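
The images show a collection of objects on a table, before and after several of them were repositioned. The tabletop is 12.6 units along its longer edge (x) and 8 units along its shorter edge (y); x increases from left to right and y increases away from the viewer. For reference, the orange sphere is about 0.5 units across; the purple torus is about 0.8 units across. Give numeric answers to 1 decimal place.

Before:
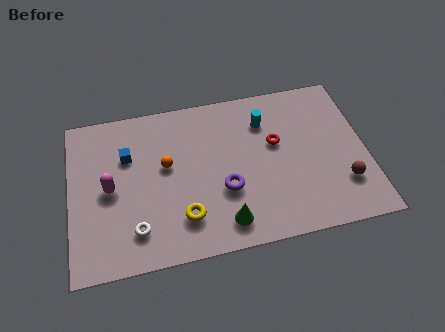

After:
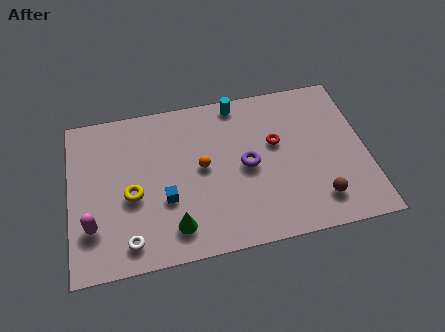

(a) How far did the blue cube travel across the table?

2.9

From (2.5, 5.4) to (4.0, 2.9), the blue cube covered √(1.5² + 2.5²) ≈ 2.9 units.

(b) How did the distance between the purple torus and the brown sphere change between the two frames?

-1.3

They were about 5.0 units apart before and 3.7 after — 1.3 units closer together.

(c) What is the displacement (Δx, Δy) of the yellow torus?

(-2.1, 1.5)

The yellow torus was at about (4.7, 1.9) and moved to about (2.6, 3.4).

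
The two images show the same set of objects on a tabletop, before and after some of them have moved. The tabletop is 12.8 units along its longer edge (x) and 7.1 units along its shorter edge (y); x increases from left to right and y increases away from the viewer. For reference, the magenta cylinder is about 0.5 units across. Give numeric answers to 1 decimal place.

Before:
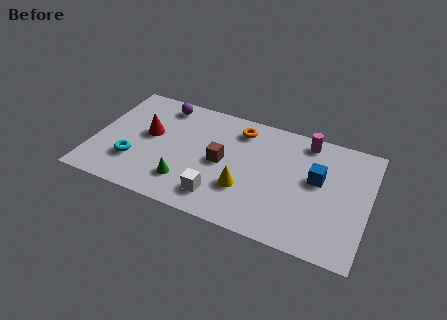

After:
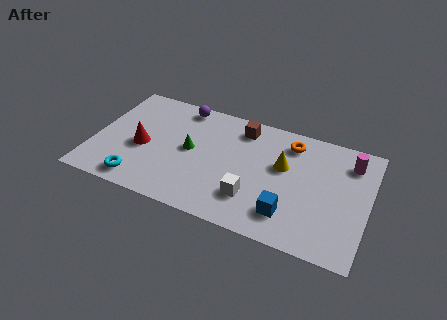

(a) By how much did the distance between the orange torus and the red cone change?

+2.7

The distance was about 4.5 in the first image and 7.2 in the second, so they moved 2.7 units further apart.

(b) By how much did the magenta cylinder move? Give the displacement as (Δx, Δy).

(2.1, -0.6)

The magenta cylinder started near (9.7, 6.2) and ended near (11.8, 5.6).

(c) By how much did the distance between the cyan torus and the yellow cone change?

+2.0

They were about 5.2 units apart before and 7.2 after — 2.0 units further apart.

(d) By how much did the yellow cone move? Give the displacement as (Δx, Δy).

(1.6, 2.0)

From the two frames, the yellow cone sits at roughly (7.2, 2.3) before and (8.8, 4.3) after.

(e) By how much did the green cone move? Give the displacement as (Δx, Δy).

(0.0, 2.0)

The green cone started near (4.5, 1.7) and ended near (4.5, 3.7).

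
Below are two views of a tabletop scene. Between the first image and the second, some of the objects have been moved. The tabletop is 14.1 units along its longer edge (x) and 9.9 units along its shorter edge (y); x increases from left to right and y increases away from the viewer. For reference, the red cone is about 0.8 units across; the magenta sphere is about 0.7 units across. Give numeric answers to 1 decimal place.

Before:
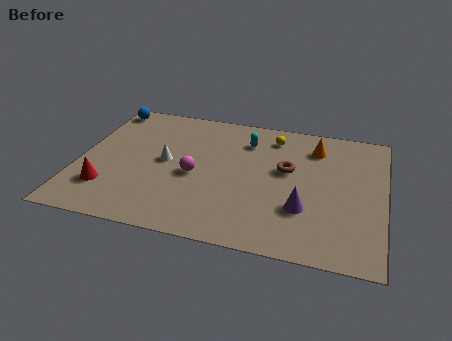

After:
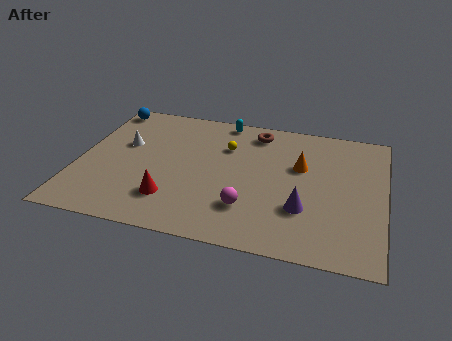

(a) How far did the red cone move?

3.0

From (1.5, 2.5) to (4.5, 2.4), the red cone covered √(3.0² + 0.1²) ≈ 3.0 units.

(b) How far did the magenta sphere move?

3.2

The magenta sphere was near (5.4, 4.4) before and (8.0, 2.6) after, so it travelled √(2.6² + 1.8²) ≈ 3.2 units.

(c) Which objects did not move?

the purple cone and the blue sphere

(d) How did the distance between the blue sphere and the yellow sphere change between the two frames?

-1.8

They were about 8.0 units apart before and 6.2 after — 1.8 units closer together.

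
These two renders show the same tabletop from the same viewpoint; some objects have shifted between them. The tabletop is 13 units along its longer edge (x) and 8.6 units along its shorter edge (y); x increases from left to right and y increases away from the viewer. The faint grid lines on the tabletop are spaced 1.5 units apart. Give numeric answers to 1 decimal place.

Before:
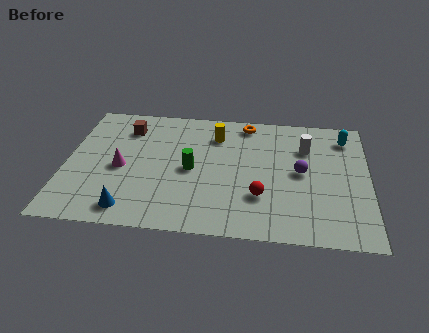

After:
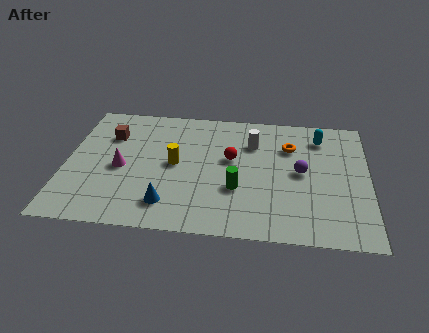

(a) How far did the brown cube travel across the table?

0.9

From (2.5, 6.7) to (1.8, 6.1), the brown cube covered √(0.7² + 0.6²) ≈ 0.9 units.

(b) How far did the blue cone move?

1.7

The blue cone was near (2.9, 1.2) before and (4.5, 1.7) after, so it travelled √(1.6² + 0.5²) ≈ 1.7 units.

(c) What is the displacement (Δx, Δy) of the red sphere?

(-1.3, 2.4)

From the two frames, the red sphere sits at roughly (8.4, 2.6) before and (7.1, 5.0) after.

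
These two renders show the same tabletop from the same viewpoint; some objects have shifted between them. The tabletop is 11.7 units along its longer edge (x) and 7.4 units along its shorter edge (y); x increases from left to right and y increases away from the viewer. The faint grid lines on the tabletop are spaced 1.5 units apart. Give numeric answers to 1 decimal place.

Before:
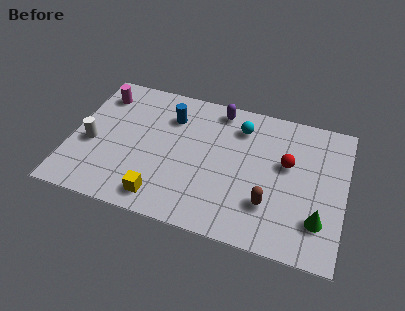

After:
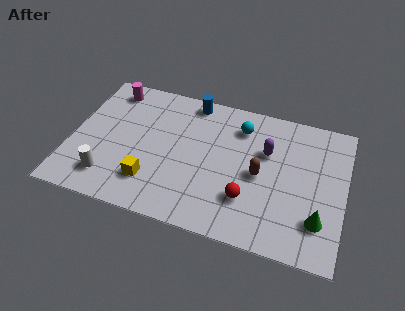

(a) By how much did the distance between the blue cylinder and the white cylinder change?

+2.0

They were about 4.0 units apart before and 6.0 after — 2.0 units further apart.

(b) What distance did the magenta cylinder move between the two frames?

0.6

The magenta cylinder moved from about (1.0, 5.9) to (1.4, 6.3), a distance of √(0.4² + 0.4²) ≈ 0.6.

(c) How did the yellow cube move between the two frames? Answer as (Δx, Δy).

(-0.5, 0.7)

From the two frames, the yellow cube sits at roughly (4.1, 1.1) before and (3.6, 1.8) after.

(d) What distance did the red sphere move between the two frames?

2.7

The red sphere was near (9.2, 4.4) before and (7.7, 2.1) after, so it travelled √(1.5² + 2.3²) ≈ 2.7 units.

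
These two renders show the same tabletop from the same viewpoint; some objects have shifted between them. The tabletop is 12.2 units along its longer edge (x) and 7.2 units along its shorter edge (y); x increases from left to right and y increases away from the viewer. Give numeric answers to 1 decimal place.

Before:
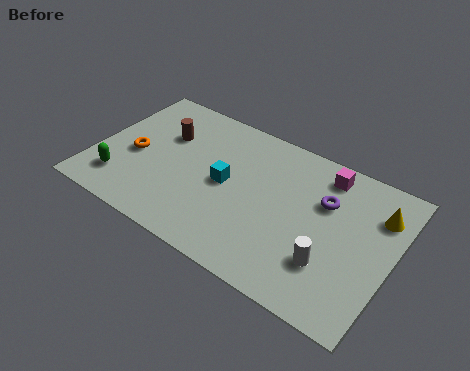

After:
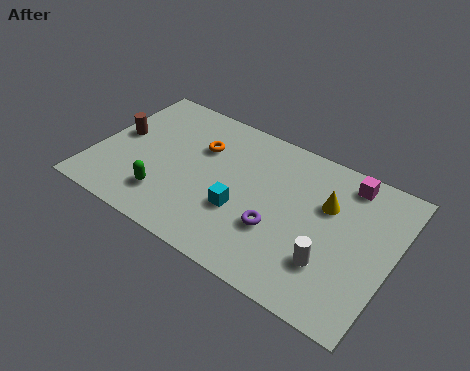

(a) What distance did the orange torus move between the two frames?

3.0

The orange torus moved from about (1.6, 3.2) to (4.1, 4.9), a distance of √(2.5² + 1.7²) ≈ 3.0.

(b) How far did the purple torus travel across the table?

2.8

The purple torus was near (9.3, 4.8) before and (7.7, 2.5) after, so it travelled √(1.6² + 2.3²) ≈ 2.8 units.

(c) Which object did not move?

the white cylinder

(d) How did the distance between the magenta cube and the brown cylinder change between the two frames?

+2.9

Before: roughly 6.6 units apart; after: 9.5. That's 2.9 units further apart.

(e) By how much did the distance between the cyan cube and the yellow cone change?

-2.4

The distance was about 6.2 in the first image and 3.8 in the second, so they moved 2.4 units closer together.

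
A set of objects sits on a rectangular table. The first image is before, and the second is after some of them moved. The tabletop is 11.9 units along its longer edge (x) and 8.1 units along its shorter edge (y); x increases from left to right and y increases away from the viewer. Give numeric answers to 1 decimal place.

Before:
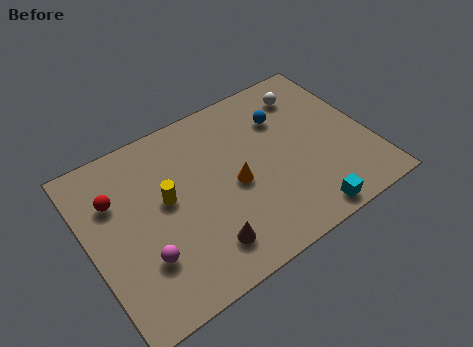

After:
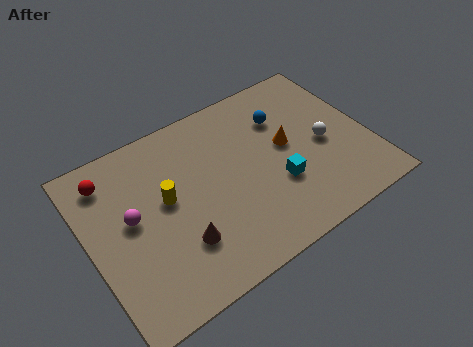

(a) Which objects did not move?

the blue sphere and the yellow cylinder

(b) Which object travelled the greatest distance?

the white sphere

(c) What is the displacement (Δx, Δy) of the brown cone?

(-0.9, 0.7)

From the two frames, the brown cone sits at roughly (4.4, 1.6) before and (3.5, 2.3) after.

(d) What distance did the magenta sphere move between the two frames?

2.0

The magenta sphere was near (2.0, 2.4) before and (1.8, 4.4) after, so it travelled √(0.2² + 2.0²) ≈ 2.0 units.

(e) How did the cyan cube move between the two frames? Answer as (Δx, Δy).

(-0.8, 2.0)

The cyan cube started near (8.6, 0.8) and ended near (7.8, 2.8).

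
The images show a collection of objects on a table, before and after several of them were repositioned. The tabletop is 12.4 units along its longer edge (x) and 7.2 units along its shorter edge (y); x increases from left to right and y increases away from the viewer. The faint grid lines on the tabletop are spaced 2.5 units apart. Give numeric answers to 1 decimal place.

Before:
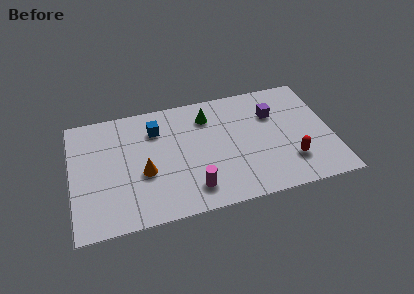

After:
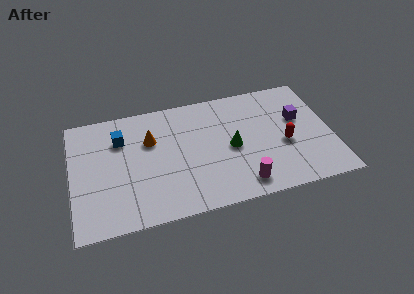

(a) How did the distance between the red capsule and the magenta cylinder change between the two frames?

-1.8

The distance was about 4.7 in the first image and 2.9 in the second, so they moved 1.8 units closer together.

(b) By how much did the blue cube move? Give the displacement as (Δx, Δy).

(-1.7, -0.2)

From the two frames, the blue cube sits at roughly (4.1, 5.4) before and (2.4, 5.2) after.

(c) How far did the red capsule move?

1.1

The red capsule was near (10.3, 1.9) before and (10.1, 3.0) after, so it travelled √(0.2² + 1.1²) ≈ 1.1 units.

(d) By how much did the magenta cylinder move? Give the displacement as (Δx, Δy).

(2.3, -0.3)

From the two frames, the magenta cylinder sits at roughly (5.6, 1.4) before and (7.9, 1.1) after.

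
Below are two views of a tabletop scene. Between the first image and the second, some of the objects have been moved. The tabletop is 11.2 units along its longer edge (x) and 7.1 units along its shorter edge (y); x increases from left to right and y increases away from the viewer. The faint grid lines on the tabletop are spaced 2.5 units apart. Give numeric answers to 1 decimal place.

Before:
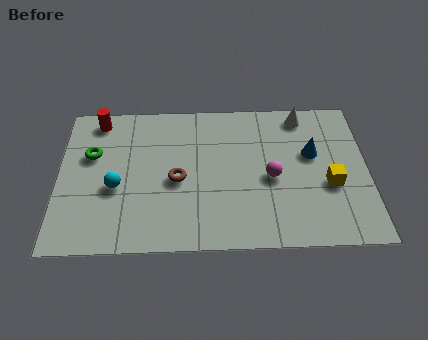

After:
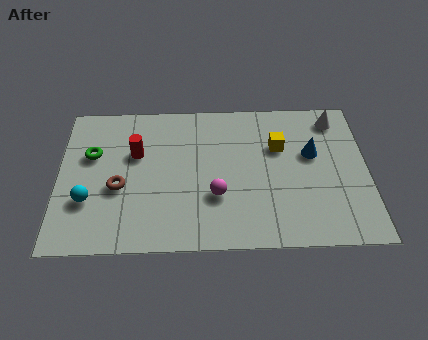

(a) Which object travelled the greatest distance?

the yellow cube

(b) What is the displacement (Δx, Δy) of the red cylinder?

(1.4, -1.7)

The red cylinder started near (1.4, 6.2) and ended near (2.8, 4.5).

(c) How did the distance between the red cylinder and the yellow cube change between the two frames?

-3.9

They were about 9.1 units apart before and 5.2 after — 3.9 units closer together.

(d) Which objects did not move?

the blue cone and the green torus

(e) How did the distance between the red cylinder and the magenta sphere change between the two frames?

-3.4

Before: roughly 7.0 units apart; after: 3.6. That's 3.4 units closer together.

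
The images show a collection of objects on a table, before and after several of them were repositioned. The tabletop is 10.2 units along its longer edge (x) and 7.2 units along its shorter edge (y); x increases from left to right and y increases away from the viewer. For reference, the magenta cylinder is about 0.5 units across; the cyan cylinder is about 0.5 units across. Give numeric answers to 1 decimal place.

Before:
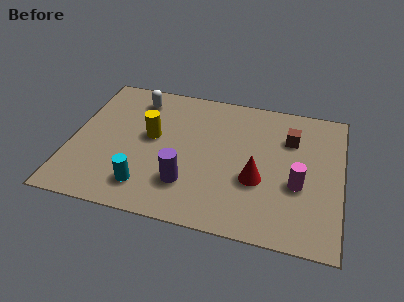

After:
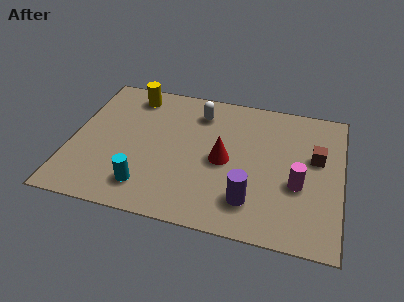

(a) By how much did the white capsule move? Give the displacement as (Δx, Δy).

(2.4, -0.2)

From the two frames, the white capsule sits at roughly (2.3, 5.9) before and (4.7, 5.7) after.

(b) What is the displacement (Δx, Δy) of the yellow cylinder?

(-0.9, 2.1)

The yellow cylinder was at about (3.0, 4.0) and moved to about (2.1, 6.1).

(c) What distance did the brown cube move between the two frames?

1.3

The brown cube was near (8.2, 5.1) before and (9.2, 4.3) after, so it travelled √(1.0² + 0.8²) ≈ 1.3 units.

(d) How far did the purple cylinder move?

2.4

The purple cylinder was near (4.5, 1.9) before and (6.9, 1.6) after, so it travelled √(2.4² + 0.3²) ≈ 2.4 units.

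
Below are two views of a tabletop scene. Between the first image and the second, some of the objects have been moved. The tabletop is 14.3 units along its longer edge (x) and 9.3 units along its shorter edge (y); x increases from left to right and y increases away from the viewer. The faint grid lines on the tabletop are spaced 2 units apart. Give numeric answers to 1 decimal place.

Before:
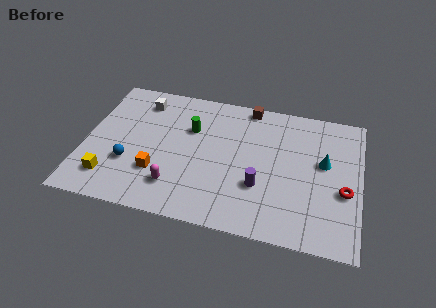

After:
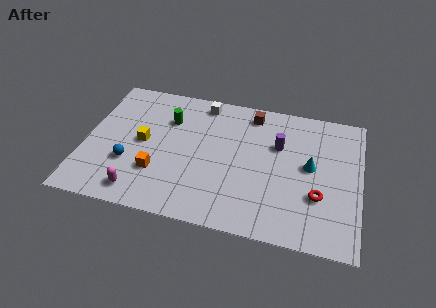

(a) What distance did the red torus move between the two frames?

1.4

The red torus moved from about (13.5, 3.7) to (12.2, 3.1), a distance of √(1.3² + 0.6²) ≈ 1.4.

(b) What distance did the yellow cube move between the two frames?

3.2

The yellow cube moved from about (1.5, 1.9) to (3.0, 4.7), a distance of √(1.5² + 2.8²) ≈ 3.2.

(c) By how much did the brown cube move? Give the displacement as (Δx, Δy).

(0.2, -0.5)

The brown cube started near (8.3, 8.5) and ended near (8.5, 8.0).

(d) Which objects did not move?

the blue sphere and the orange cube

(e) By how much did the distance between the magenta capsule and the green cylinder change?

+1.3

The distance was about 4.1 in the first image and 5.4 in the second, so they moved 1.3 units further apart.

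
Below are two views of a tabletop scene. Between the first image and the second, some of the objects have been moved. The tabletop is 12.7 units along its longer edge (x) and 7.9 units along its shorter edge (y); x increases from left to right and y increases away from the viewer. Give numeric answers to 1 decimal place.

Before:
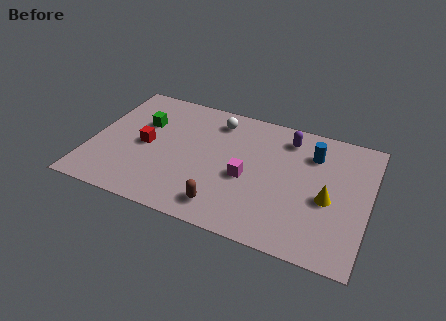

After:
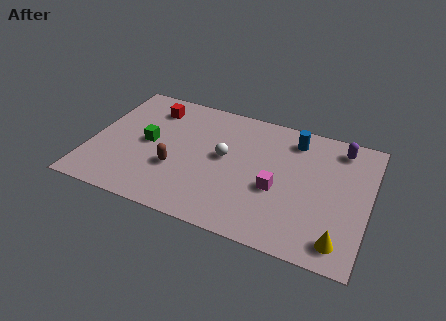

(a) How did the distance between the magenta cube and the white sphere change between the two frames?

-0.8

Before: roughly 3.5 units apart; after: 2.7. That's 0.8 units closer together.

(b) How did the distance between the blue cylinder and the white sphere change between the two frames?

-0.8

Before: roughly 4.5 units apart; after: 3.7. That's 0.8 units closer together.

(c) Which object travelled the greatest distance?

the brown capsule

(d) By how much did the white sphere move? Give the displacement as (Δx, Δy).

(0.6, -2.2)

The white sphere was at about (5.5, 6.5) and moved to about (6.1, 4.3).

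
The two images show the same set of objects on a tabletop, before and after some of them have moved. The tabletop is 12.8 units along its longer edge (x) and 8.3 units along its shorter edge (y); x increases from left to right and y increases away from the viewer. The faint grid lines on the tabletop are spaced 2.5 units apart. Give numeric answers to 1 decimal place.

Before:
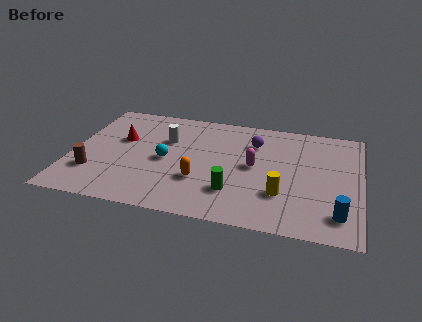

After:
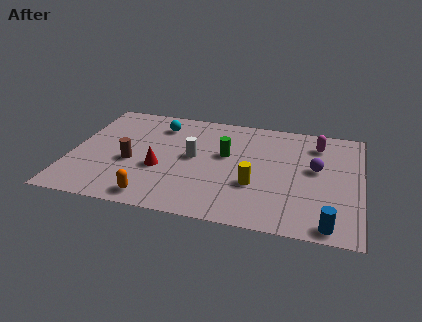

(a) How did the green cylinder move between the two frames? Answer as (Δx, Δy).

(-0.5, 2.7)

From the two frames, the green cylinder sits at roughly (7.3, 2.2) before and (6.8, 4.9) after.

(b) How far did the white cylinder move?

1.7

From (4.1, 5.5) to (5.4, 4.4), the white cylinder covered √(1.3² + 1.1²) ≈ 1.7 units.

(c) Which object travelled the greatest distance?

the magenta capsule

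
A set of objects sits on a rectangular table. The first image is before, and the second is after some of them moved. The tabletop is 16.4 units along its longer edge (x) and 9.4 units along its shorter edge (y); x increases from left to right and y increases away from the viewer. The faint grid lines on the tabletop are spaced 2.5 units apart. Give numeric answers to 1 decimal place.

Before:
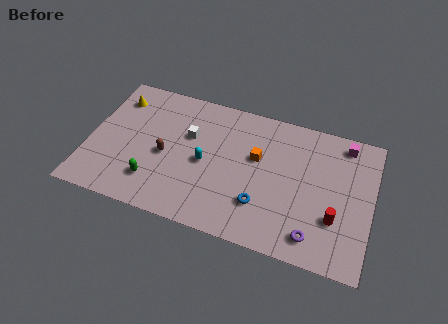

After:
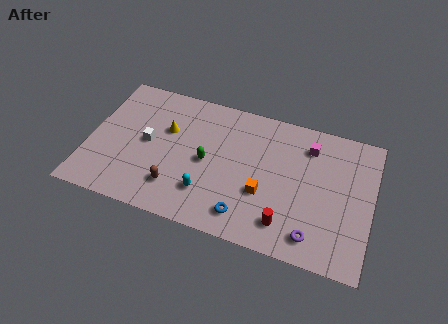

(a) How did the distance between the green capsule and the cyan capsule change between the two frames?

-1.5

Before: roughly 3.6 units apart; after: 2.1. That's 1.5 units closer together.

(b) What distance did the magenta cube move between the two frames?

2.2

The magenta cube moved from about (14.6, 8.2) to (12.6, 7.4), a distance of √(2.0² + 0.8²) ≈ 2.2.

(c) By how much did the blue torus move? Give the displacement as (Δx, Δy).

(-0.8, -1.0)

The blue torus started near (10.2, 2.6) and ended near (9.4, 1.6).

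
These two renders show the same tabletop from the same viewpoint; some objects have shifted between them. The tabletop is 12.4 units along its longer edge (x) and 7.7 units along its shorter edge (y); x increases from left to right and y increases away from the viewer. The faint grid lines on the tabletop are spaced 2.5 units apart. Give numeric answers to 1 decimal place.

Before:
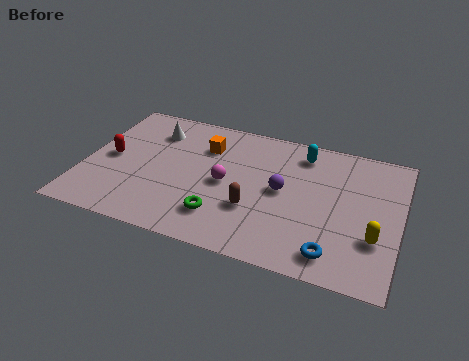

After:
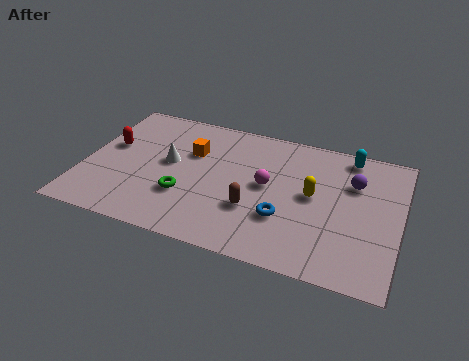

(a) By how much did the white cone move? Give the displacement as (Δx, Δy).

(0.8, -1.7)

The white cone started near (2.5, 5.9) and ended near (3.3, 4.2).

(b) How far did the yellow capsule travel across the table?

3.0

The yellow capsule moved from about (11.5, 2.5) to (9.0, 4.1), a distance of √(2.5² + 1.6²) ≈ 3.0.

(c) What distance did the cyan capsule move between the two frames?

1.8

The cyan capsule was near (8.4, 6.4) before and (10.2, 6.8) after, so it travelled √(1.8² + 0.4²) ≈ 1.8 units.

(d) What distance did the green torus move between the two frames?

1.7

The green torus was near (5.6, 1.8) before and (4.1, 2.5) after, so it travelled √(1.5² + 0.7²) ≈ 1.7 units.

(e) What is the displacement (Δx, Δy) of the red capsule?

(-0.1, 0.7)

The red capsule started near (1.0, 3.8) and ended near (0.9, 4.5).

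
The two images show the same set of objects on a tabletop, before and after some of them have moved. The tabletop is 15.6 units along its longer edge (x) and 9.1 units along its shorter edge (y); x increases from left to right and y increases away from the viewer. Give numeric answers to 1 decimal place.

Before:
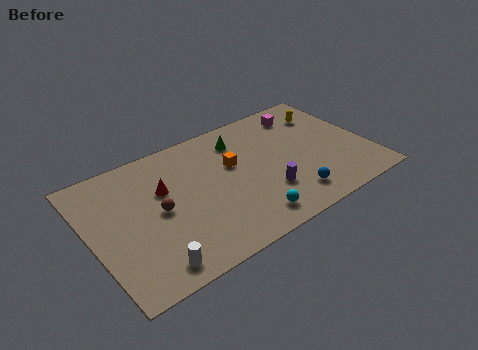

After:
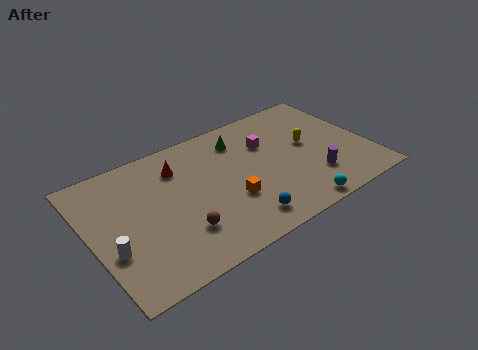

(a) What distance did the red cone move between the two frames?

1.5

The red cone moved from about (4.2, 5.8) to (5.2, 6.9), a distance of √(1.0² + 1.1²) ≈ 1.5.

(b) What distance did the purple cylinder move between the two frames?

2.7

The purple cylinder moved from about (9.5, 2.7) to (12.2, 2.4), a distance of √(2.7² + 0.3²) ≈ 2.7.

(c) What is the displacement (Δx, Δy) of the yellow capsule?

(-1.4, -1.9)

The yellow capsule was at about (13.8, 6.9) and moved to about (12.4, 5.0).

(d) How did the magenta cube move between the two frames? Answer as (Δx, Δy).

(-2.4, -1.3)

From the two frames, the magenta cube sits at roughly (12.6, 7.5) before and (10.2, 6.2) after.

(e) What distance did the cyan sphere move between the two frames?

2.7

From (8.2, 1.4) to (10.8, 0.8), the cyan sphere covered √(2.6² + 0.6²) ≈ 2.7 units.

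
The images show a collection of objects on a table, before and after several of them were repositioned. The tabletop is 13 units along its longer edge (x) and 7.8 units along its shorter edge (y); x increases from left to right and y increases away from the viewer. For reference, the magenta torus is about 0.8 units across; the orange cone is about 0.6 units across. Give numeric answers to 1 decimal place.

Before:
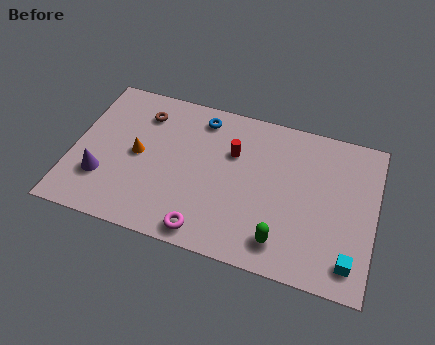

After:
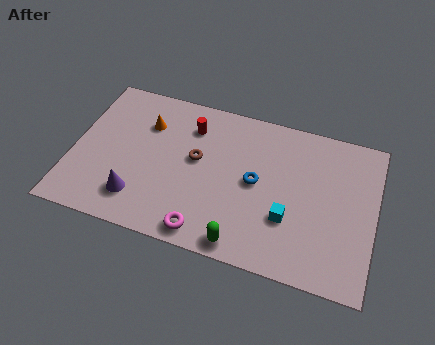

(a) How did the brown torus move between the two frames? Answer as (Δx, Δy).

(2.5, -1.7)

The brown torus started near (2.8, 6.1) and ended near (5.3, 4.4).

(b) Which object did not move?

the magenta torus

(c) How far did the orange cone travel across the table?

1.7

The orange cone moved from about (2.8, 3.9) to (3.0, 5.6), a distance of √(0.2² + 1.7²) ≈ 1.7.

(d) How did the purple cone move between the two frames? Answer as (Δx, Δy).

(1.6, -0.6)

The purple cone was at about (1.4, 2.3) and moved to about (3.0, 1.7).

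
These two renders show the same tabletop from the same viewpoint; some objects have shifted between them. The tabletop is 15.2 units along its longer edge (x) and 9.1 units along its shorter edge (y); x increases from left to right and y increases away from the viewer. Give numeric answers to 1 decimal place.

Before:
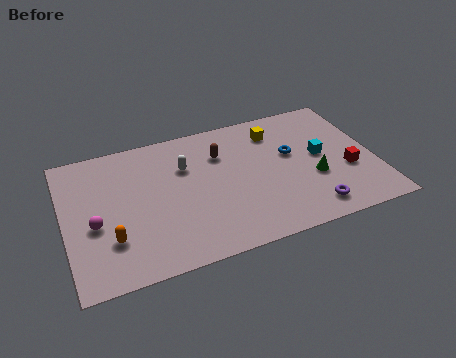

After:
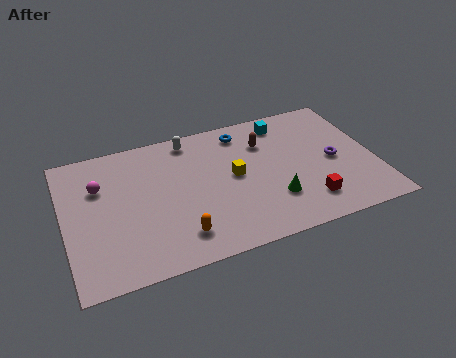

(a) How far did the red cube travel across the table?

2.7

From (13.8, 3.4) to (11.6, 1.9), the red cube covered √(2.2² + 1.5²) ≈ 2.7 units.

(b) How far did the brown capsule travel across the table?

2.2

The brown capsule was near (7.8, 6.5) before and (10.0, 6.6) after, so it travelled √(2.2² + 0.1²) ≈ 2.2 units.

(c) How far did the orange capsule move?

3.3

The orange capsule was near (2.1, 2.6) before and (5.3, 1.8) after, so it travelled √(3.2² + 0.8²) ≈ 3.3 units.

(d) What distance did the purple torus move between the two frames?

3.3

The purple torus moved from about (11.7, 1.4) to (13.2, 4.3), a distance of √(1.5² + 2.9²) ≈ 3.3.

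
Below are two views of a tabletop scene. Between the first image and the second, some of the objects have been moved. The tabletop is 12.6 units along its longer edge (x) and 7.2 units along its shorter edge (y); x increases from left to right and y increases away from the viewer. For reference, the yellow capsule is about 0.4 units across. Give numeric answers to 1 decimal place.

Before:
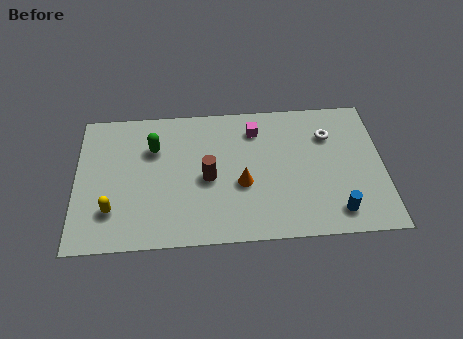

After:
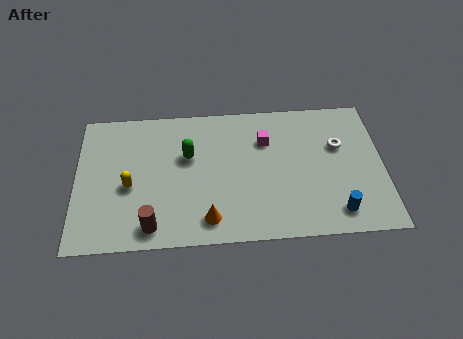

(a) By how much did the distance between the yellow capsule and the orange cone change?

-1.7

The distance was about 5.4 in the first image and 3.7 in the second, so they moved 1.7 units closer together.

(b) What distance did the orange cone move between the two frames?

2.2

From (6.8, 2.9) to (5.4, 1.2), the orange cone covered √(1.4² + 1.7²) ≈ 2.2 units.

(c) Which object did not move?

the blue cylinder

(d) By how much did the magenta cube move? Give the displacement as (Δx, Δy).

(0.4, -0.6)

From the two frames, the magenta cube sits at roughly (7.4, 5.7) before and (7.8, 5.1) after.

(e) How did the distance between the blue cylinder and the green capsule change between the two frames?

-1.5

Before: roughly 8.3 units apart; after: 6.8. That's 1.5 units closer together.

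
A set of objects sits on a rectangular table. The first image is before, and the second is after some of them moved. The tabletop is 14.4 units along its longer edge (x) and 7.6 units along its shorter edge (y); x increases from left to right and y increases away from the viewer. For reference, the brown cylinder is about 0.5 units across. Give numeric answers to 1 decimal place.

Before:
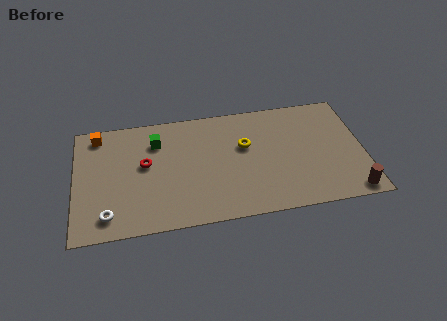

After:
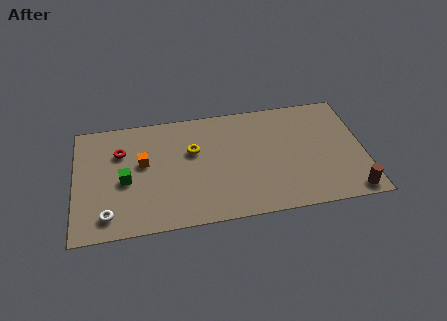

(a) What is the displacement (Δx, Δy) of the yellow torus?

(-2.6, 0.1)

The yellow torus was at about (8.5, 4.7) and moved to about (5.9, 4.8).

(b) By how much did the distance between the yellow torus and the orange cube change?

-5.0

They were about 7.5 units apart before and 2.5 after — 5.0 units closer together.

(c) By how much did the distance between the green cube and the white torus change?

-2.8

The distance was about 5.1 in the first image and 2.3 in the second, so they moved 2.8 units closer together.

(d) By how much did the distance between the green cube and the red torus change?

+0.4

The distance was about 1.5 in the first image and 1.9 in the second, so they moved 0.4 units further apart.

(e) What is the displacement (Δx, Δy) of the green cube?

(-1.6, -2.3)

The green cube was at about (4.1, 5.7) and moved to about (2.5, 3.4).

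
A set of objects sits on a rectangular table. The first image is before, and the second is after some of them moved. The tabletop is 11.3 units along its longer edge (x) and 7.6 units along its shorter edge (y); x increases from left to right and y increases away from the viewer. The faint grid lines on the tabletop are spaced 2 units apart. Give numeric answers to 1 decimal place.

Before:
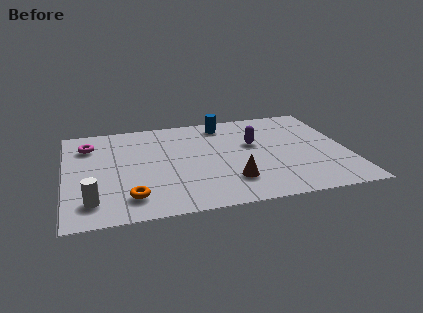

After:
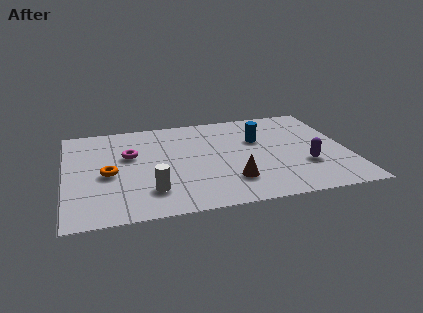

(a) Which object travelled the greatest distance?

the purple capsule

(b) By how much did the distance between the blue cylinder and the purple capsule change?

+0.7

The distance was about 2.2 in the first image and 2.9 in the second, so they moved 0.7 units further apart.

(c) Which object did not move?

the brown cone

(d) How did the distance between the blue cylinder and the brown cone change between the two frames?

-1.3

They were about 4.6 units apart before and 3.3 after — 1.3 units closer together.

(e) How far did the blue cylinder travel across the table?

2.1

The blue cylinder moved from about (6.5, 6.5) to (7.8, 4.9), a distance of √(1.3² + 1.6²) ≈ 2.1.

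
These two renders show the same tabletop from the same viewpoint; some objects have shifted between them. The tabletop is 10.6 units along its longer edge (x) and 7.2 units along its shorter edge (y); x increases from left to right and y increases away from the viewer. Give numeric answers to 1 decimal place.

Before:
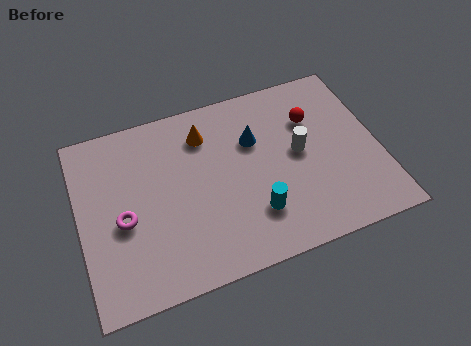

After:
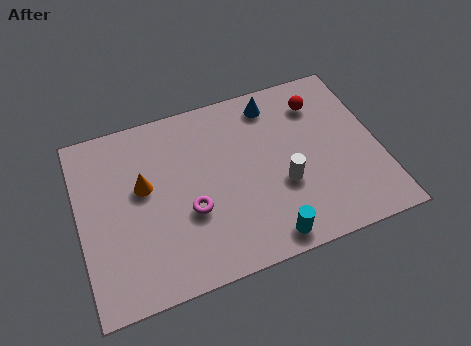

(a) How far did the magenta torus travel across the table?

2.3

The magenta torus was near (1.5, 3.1) before and (3.8, 2.7) after, so it travelled √(2.3² + 0.4²) ≈ 2.3 units.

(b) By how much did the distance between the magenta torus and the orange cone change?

-1.9

The distance was about 4.0 in the first image and 2.1 in the second, so they moved 1.9 units closer together.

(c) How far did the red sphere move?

0.7

The red sphere moved from about (8.4, 5.0) to (8.7, 5.6), a distance of √(0.3² + 0.6²) ≈ 0.7.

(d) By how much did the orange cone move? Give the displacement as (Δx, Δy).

(-2.3, -1.4)

The orange cone started near (4.6, 5.6) and ended near (2.3, 4.2).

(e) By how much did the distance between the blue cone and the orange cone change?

+3.3

The distance was about 1.9 in the first image and 5.2 in the second, so they moved 3.3 units further apart.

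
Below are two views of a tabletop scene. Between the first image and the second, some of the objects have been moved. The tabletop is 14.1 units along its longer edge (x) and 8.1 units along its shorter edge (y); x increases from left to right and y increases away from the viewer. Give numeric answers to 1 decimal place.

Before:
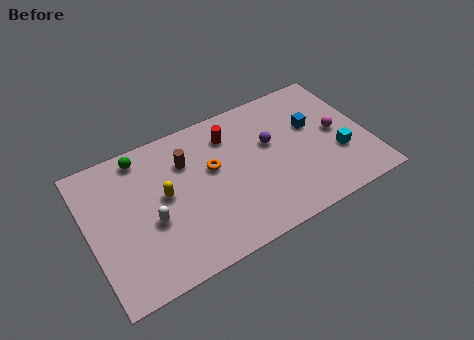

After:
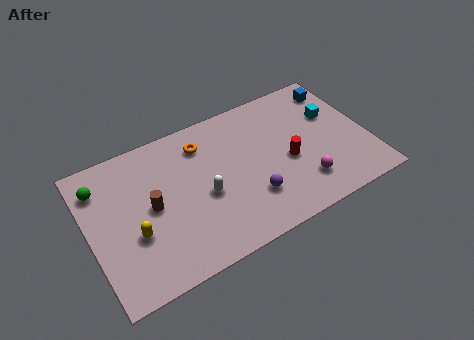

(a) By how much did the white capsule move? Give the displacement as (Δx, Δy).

(2.7, 0.2)

The white capsule started near (3.0, 3.3) and ended near (5.7, 3.5).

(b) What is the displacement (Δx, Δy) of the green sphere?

(-2.2, -0.8)

The green sphere started near (3.0, 7.1) and ended near (0.8, 6.3).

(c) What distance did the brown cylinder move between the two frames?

2.6

The brown cylinder was near (5.1, 5.8) before and (3.1, 4.1) after, so it travelled √(2.0² + 1.7²) ≈ 2.6 units.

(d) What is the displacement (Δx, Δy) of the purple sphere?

(-1.4, -2.6)

From the two frames, the purple sphere sits at roughly (9.3, 4.9) before and (7.9, 2.3) after.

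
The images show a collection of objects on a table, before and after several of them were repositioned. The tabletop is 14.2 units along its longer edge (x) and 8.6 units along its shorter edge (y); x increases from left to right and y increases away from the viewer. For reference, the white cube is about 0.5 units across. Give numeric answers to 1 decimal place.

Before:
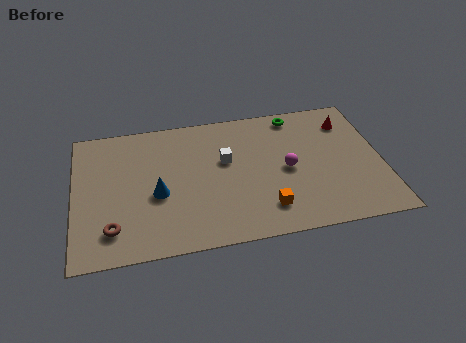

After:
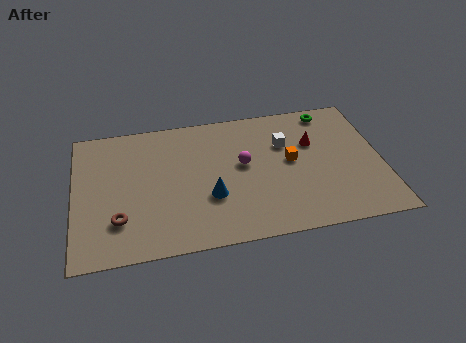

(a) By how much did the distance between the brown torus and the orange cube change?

+1.3

They were about 7.0 units apart before and 8.3 after — 1.3 units further apart.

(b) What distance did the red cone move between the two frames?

2.0

The red cone moved from about (12.8, 6.7) to (11.1, 5.6), a distance of √(1.7² + 1.1²) ≈ 2.0.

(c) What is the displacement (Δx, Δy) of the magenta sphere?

(-2.0, 0.7)

The magenta sphere was at about (9.8, 4.1) and moved to about (7.8, 4.8).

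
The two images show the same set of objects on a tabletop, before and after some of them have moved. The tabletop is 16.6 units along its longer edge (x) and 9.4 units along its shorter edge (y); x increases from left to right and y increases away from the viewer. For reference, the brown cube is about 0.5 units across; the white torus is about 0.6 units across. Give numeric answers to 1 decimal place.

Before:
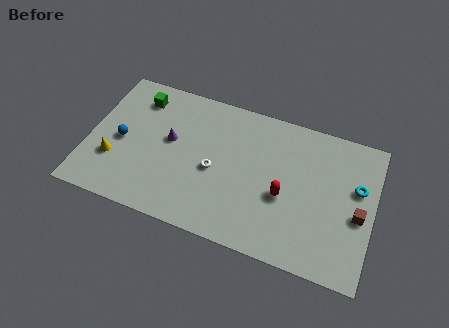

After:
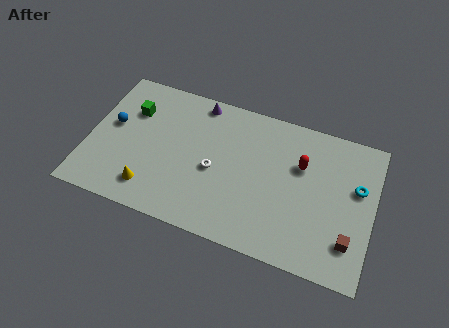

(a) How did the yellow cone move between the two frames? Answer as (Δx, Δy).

(2.3, -1.2)

From the two frames, the yellow cone sits at roughly (1.6, 3.0) before and (3.9, 1.8) after.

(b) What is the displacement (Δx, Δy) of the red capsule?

(0.8, 2.3)

The red capsule started near (11.5, 3.9) and ended near (12.3, 6.2).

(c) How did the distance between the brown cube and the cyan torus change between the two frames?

+1.8

Before: roughly 1.7 units apart; after: 3.5. That's 1.8 units further apart.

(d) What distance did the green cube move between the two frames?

1.0

The green cube moved from about (2.6, 7.6) to (2.3, 6.6), a distance of √(0.3² + 1.0²) ≈ 1.0.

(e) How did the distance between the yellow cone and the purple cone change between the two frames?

+3.1

The distance was about 3.9 in the first image and 7.0 in the second, so they moved 3.1 units further apart.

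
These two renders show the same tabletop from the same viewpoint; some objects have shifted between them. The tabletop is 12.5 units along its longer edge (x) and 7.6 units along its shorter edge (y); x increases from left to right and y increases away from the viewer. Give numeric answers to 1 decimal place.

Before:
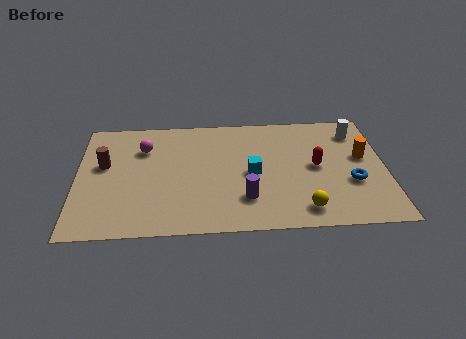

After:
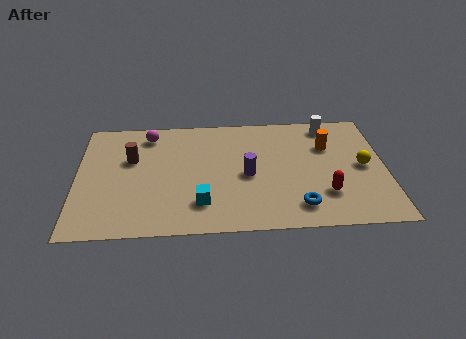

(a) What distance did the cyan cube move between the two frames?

2.8

From (7.1, 3.6) to (5.0, 1.8), the cyan cube covered √(2.1² + 1.8²) ≈ 2.8 units.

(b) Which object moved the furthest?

the yellow sphere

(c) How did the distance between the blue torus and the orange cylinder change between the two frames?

+2.3

They were about 1.7 units apart before and 4.0 after — 2.3 units further apart.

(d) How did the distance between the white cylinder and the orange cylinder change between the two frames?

-0.3

The distance was about 1.7 in the first image and 1.4 in the second, so they moved 0.3 units closer together.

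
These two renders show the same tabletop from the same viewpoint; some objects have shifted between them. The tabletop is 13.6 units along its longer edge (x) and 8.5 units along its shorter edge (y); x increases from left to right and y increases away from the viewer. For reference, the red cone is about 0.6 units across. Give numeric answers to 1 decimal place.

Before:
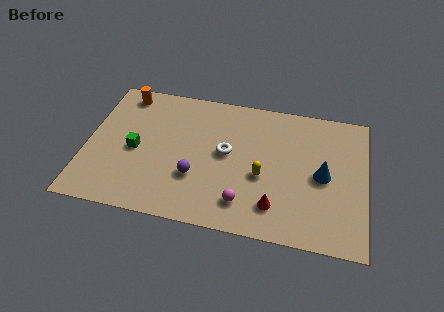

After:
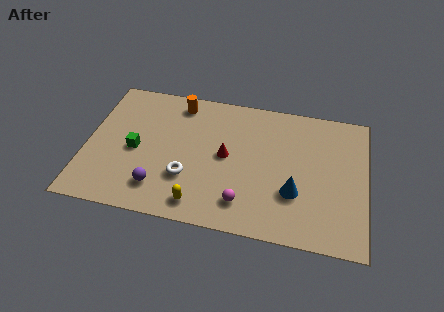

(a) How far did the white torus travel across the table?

2.6

From (6.8, 4.6) to (5.0, 2.7), the white torus covered √(1.8² + 1.9²) ≈ 2.6 units.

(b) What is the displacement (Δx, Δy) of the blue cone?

(-1.3, -1.3)

The blue cone started near (11.5, 4.1) and ended near (10.2, 2.8).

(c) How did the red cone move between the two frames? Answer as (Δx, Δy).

(-2.5, 2.6)

From the two frames, the red cone sits at roughly (9.3, 1.8) before and (6.8, 4.4) after.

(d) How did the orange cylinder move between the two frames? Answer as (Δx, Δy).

(2.7, -0.1)

The orange cylinder started near (1.6, 7.4) and ended near (4.3, 7.3).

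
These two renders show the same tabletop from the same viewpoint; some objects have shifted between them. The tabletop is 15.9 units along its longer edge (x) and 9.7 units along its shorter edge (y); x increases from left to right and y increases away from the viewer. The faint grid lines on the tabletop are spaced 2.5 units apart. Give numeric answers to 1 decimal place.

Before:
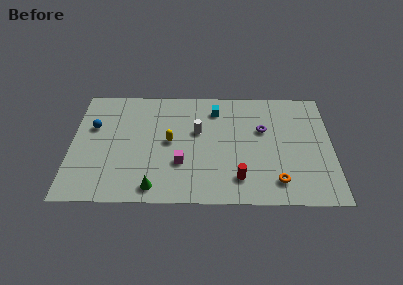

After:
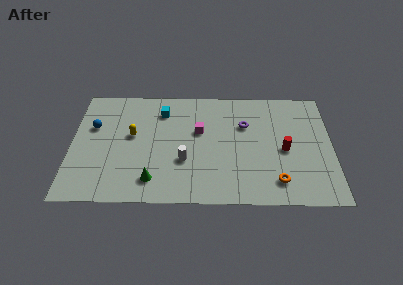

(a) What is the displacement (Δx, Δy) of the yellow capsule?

(-2.3, 0.5)

From the two frames, the yellow capsule sits at roughly (6.0, 5.0) before and (3.7, 5.5) after.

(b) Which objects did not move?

the orange torus and the blue sphere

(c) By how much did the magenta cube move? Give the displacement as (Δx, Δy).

(1.1, 2.7)

The magenta cube started near (6.7, 3.2) and ended near (7.8, 5.9).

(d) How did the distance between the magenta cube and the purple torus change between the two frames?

-2.9

The distance was about 5.8 in the first image and 2.9 in the second, so they moved 2.9 units closer together.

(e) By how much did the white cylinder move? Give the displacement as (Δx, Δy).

(-0.8, -2.5)

The white cylinder was at about (7.7, 5.9) and moved to about (6.9, 3.4).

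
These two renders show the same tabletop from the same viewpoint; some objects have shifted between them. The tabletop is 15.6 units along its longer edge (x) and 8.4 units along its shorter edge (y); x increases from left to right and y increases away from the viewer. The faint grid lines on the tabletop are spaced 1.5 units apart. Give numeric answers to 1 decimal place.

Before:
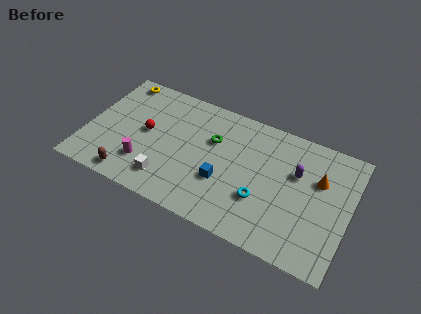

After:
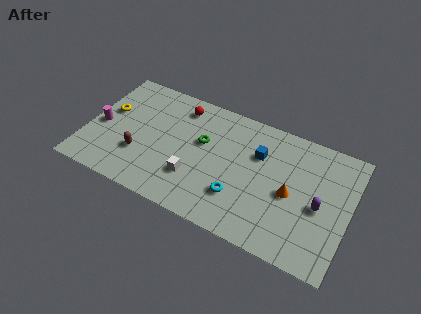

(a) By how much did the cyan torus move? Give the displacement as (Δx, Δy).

(-1.3, -0.4)

The cyan torus was at about (10.6, 2.8) and moved to about (9.3, 2.4).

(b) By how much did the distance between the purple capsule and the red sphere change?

+0.3

Before: roughly 9.0 units apart; after: 9.3. That's 0.3 units further apart.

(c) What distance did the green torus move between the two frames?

0.7

The green torus was near (7.4, 5.5) before and (6.8, 5.1) after, so it travelled √(0.6² + 0.4²) ≈ 0.7 units.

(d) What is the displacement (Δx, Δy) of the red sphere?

(1.7, 2.6)

From the two frames, the red sphere sits at roughly (3.5, 4.4) before and (5.2, 7.0) after.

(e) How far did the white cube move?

1.7

The white cube moved from about (5.1, 1.7) to (6.6, 2.5), a distance of √(1.5² + 0.8²) ≈ 1.7.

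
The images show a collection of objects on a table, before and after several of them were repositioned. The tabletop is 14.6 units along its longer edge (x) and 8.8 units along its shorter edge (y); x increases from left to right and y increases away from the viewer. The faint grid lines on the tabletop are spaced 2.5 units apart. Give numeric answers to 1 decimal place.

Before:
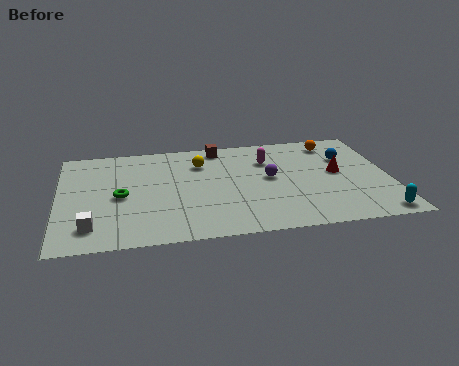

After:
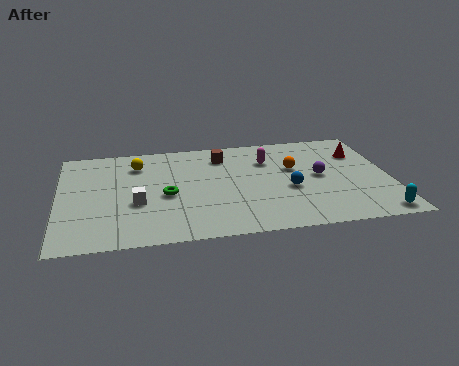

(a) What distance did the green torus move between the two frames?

2.0

The green torus moved from about (2.7, 4.1) to (4.7, 3.9), a distance of √(2.0² + 0.2²) ≈ 2.0.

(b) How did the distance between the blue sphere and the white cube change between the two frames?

-5.5

They were about 12.2 units apart before and 6.7 after — 5.5 units closer together.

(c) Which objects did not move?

the magenta capsule and the cyan capsule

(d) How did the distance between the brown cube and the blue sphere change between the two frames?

-1.5

They were about 5.9 units apart before and 4.4 after — 1.5 units closer together.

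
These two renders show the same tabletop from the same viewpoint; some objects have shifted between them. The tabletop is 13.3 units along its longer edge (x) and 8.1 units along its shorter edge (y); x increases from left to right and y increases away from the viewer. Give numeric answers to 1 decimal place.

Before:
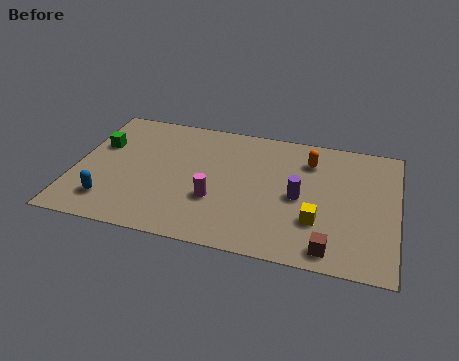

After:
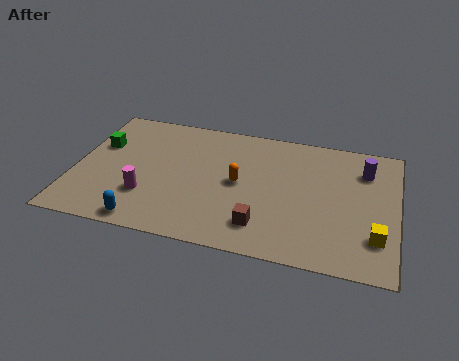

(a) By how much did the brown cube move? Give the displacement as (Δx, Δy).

(-2.8, 0.7)

The brown cube started near (10.7, 1.0) and ended near (7.9, 1.7).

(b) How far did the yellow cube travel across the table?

2.4

From (10.1, 2.5) to (12.5, 2.1), the yellow cube covered √(2.4² + 0.4²) ≈ 2.4 units.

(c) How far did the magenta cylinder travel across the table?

2.8

From (5.9, 2.8) to (3.1, 2.4), the magenta cylinder covered √(2.8² + 0.4²) ≈ 2.8 units.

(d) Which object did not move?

the green cube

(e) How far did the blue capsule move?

1.8

From (1.6, 1.7) to (3.2, 0.8), the blue capsule covered √(1.6² + 0.9²) ≈ 1.8 units.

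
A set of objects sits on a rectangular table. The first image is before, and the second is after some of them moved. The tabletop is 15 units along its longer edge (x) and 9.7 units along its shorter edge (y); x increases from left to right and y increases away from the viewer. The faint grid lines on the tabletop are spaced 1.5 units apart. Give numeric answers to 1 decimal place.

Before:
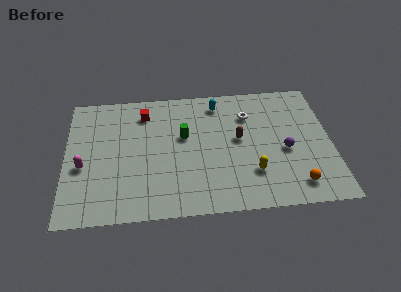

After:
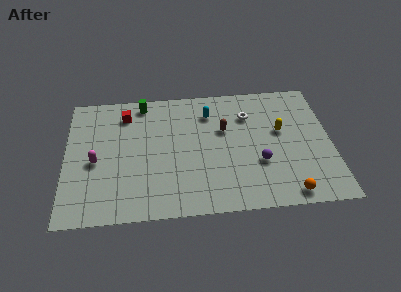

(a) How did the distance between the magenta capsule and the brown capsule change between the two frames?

-1.4

The distance was about 8.9 in the first image and 7.5 in the second, so they moved 1.4 units closer together.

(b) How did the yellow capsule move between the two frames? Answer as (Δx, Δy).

(1.7, 3.0)

From the two frames, the yellow capsule sits at roughly (10.5, 2.7) before and (12.2, 5.7) after.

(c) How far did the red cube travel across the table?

1.1

The red cube moved from about (4.5, 7.8) to (3.4, 7.8), a distance of √(1.1² + 0.0²) ≈ 1.1.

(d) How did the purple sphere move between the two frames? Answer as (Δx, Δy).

(-1.5, -0.8)

The purple sphere was at about (12.4, 4.2) and moved to about (10.9, 3.4).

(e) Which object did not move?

the white torus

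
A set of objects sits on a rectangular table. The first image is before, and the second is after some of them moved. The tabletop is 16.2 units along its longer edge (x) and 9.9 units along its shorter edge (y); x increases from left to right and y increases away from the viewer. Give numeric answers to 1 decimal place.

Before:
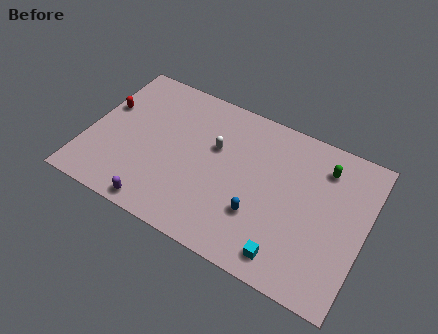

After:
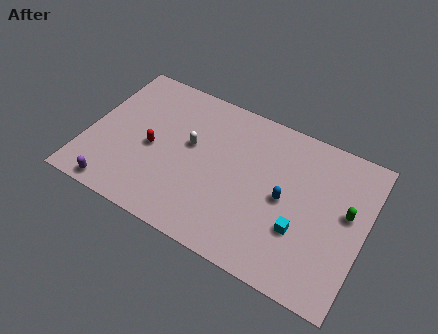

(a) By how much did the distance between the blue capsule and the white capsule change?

+1.5

Before: roughly 4.3 units apart; after: 5.8. That's 1.5 units further apart.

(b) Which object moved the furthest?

the red capsule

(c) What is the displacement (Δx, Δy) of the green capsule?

(1.6, -2.2)

The green capsule was at about (13.5, 7.8) and moved to about (15.1, 5.6).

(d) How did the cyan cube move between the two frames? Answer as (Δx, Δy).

(0.5, 1.9)

From the two frames, the cyan cube sits at roughly (12.2, 1.4) before and (12.7, 3.3) after.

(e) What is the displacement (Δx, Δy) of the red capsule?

(3.0, -1.6)

From the two frames, the red capsule sits at roughly (0.8, 6.1) before and (3.8, 4.5) after.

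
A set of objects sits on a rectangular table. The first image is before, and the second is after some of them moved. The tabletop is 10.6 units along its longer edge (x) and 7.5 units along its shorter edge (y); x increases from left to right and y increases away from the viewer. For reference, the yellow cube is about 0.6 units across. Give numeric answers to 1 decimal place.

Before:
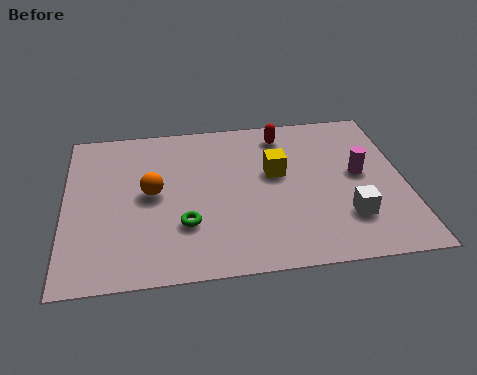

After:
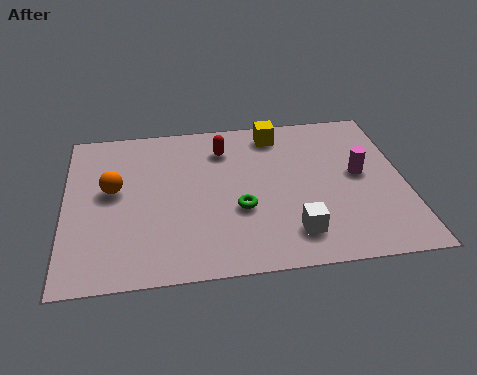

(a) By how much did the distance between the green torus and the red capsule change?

-2.1

Before: roughly 5.1 units apart; after: 3.0. That's 2.1 units closer together.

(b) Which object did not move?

the magenta cylinder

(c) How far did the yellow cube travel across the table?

2.0

The yellow cube was near (6.6, 4.4) before and (6.7, 6.4) after, so it travelled √(0.1² + 2.0²) ≈ 2.0 units.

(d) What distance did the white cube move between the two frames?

1.8

From (8.7, 2.0) to (7.0, 1.5), the white cube covered √(1.7² + 0.5²) ≈ 1.8 units.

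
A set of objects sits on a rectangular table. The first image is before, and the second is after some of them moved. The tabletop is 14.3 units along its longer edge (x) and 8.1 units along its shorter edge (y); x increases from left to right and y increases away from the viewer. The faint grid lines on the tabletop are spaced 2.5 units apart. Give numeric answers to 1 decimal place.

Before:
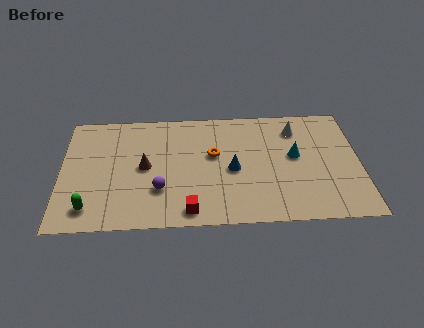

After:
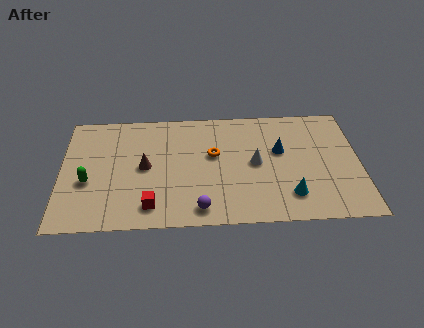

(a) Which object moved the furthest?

the white cone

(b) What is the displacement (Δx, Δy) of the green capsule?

(-0.1, 1.8)

From the two frames, the green capsule sits at roughly (1.4, 1.4) before and (1.3, 3.2) after.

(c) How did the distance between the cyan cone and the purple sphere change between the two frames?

-2.4

Before: roughly 6.8 units apart; after: 4.4. That's 2.4 units closer together.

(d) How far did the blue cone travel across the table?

2.6

The blue cone was near (8.2, 3.7) before and (10.5, 4.9) after, so it travelled √(2.3² + 1.2²) ≈ 2.6 units.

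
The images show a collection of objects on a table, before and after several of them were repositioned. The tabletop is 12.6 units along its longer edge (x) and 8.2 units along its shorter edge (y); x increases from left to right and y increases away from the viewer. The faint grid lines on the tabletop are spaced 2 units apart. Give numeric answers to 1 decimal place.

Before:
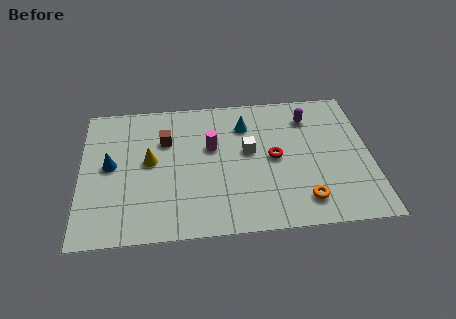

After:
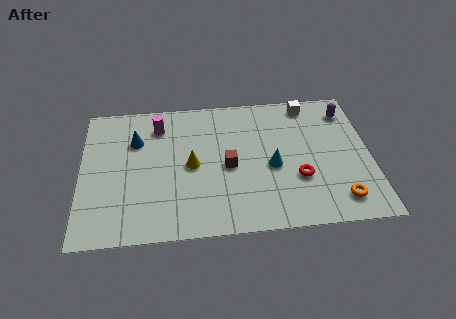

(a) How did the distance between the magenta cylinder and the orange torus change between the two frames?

+4.0

They were about 5.2 units apart before and 9.2 after — 4.0 units further apart.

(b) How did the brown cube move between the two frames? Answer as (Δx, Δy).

(2.7, -1.8)

The brown cube was at about (3.7, 5.6) and moved to about (6.4, 3.8).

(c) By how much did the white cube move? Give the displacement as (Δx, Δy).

(2.7, 2.6)

The white cube was at about (7.3, 4.6) and moved to about (10.0, 7.2).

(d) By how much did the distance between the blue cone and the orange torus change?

+0.9

Before: roughly 8.8 units apart; after: 9.7. That's 0.9 units further apart.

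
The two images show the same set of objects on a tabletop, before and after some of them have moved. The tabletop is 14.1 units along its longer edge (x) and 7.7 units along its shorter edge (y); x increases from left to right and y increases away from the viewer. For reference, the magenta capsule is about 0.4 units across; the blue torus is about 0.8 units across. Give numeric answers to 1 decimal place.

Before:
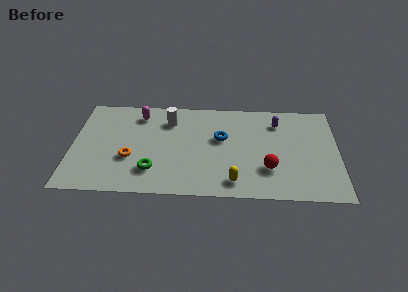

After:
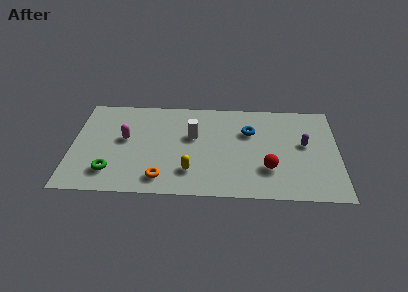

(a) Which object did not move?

the red sphere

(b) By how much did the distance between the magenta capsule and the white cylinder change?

+2.0

They were about 1.6 units apart before and 3.6 after — 2.0 units further apart.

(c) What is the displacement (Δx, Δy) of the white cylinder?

(1.3, -1.2)

The white cylinder started near (5.1, 5.9) and ended near (6.4, 4.7).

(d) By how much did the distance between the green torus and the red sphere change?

+2.2

The distance was about 6.1 in the first image and 8.3 in the second, so they moved 2.2 units further apart.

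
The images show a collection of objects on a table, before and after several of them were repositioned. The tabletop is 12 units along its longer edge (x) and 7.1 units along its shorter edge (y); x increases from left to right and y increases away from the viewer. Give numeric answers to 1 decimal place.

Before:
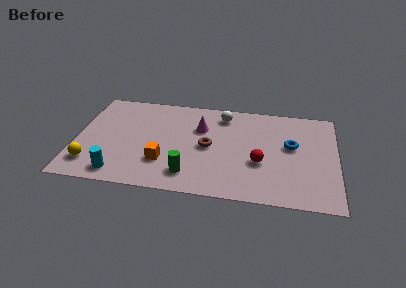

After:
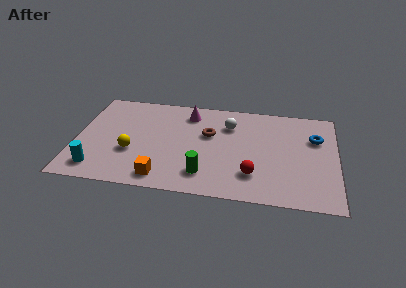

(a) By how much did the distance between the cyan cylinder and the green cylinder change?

+1.7

They were about 3.2 units apart before and 4.9 after — 1.7 units further apart.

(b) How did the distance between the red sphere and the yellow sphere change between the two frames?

-2.1

The distance was about 7.8 in the first image and 5.7 in the second, so they moved 2.1 units closer together.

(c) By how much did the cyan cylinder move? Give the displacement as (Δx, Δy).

(-1.0, 0.2)

The cyan cylinder started near (2.1, 1.0) and ended near (1.1, 1.2).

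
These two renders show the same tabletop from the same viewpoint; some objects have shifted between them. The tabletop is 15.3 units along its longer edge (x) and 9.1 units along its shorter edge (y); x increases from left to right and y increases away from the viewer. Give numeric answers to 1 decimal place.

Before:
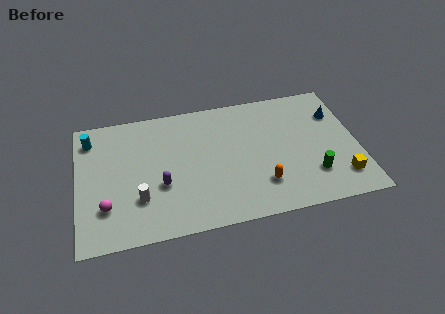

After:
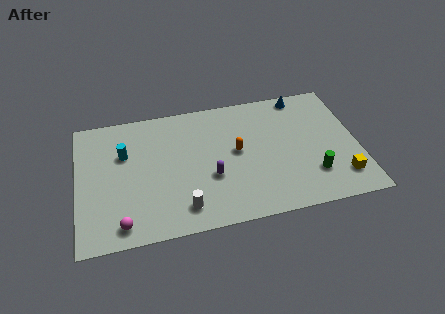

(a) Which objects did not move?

the green cylinder and the yellow cube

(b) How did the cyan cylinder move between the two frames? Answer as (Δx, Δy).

(1.8, -1.4)

The cyan cylinder started near (0.8, 7.4) and ended near (2.6, 6.0).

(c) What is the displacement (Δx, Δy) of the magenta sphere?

(0.8, -1.3)

The magenta sphere started near (1.5, 2.5) and ended near (2.3, 1.2).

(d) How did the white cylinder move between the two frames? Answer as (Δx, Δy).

(2.3, -1.1)

The white cylinder started near (3.3, 2.7) and ended near (5.6, 1.6).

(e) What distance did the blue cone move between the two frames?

2.5

The blue cone was near (14.3, 6.5) before and (12.5, 8.2) after, so it travelled √(1.8² + 1.7²) ≈ 2.5 units.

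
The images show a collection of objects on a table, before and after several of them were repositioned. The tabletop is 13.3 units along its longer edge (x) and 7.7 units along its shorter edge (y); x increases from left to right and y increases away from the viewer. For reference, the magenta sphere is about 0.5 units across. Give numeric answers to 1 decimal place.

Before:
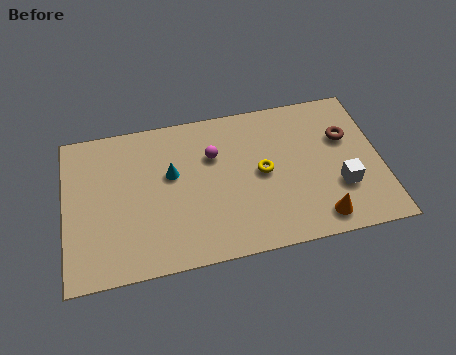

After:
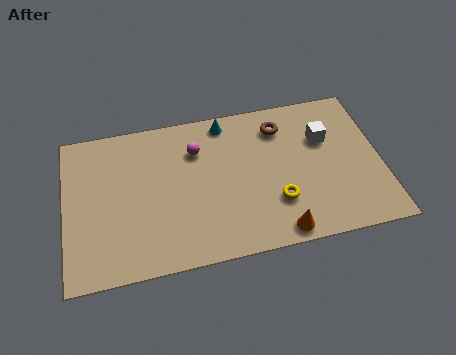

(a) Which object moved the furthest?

the cyan cone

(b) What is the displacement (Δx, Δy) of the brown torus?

(-2.7, 1.1)

From the two frames, the brown torus sits at roughly (11.9, 5.0) before and (9.2, 6.1) after.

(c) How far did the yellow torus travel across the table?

1.7

The yellow torus was near (8.3, 3.9) before and (8.8, 2.3) after, so it travelled √(0.5² + 1.6²) ≈ 1.7 units.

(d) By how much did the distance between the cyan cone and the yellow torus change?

+1.0

Before: roughly 3.9 units apart; after: 4.9. That's 1.0 units further apart.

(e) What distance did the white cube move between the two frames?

2.6

From (11.5, 2.5) to (11.0, 5.1), the white cube covered √(0.5² + 2.6²) ≈ 2.6 units.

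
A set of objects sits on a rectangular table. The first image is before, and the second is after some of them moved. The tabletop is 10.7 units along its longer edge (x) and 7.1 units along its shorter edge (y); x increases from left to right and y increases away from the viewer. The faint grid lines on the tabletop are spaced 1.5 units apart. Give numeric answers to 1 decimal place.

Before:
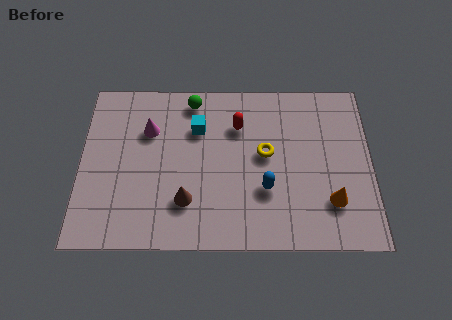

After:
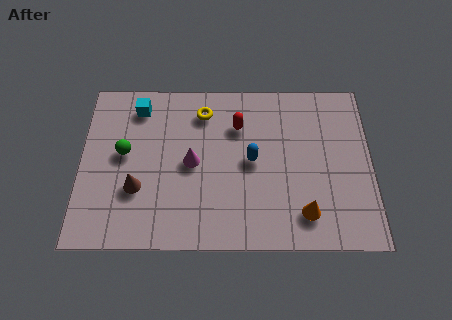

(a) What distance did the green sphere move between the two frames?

3.4

The green sphere moved from about (4.1, 6.2) to (1.6, 3.9), a distance of √(2.5² + 2.3²) ≈ 3.4.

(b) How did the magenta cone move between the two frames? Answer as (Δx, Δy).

(1.6, -1.4)

The magenta cone was at about (2.5, 4.9) and moved to about (4.1, 3.5).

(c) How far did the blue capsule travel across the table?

1.3

The blue capsule was near (6.8, 2.4) before and (6.3, 3.6) after, so it travelled √(0.5² + 1.2²) ≈ 1.3 units.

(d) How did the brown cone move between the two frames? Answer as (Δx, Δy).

(-1.8, 0.5)

The brown cone started near (3.9, 1.9) and ended near (2.1, 2.4).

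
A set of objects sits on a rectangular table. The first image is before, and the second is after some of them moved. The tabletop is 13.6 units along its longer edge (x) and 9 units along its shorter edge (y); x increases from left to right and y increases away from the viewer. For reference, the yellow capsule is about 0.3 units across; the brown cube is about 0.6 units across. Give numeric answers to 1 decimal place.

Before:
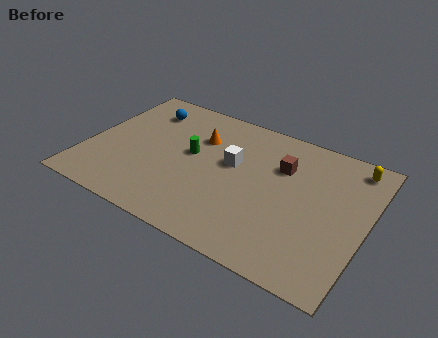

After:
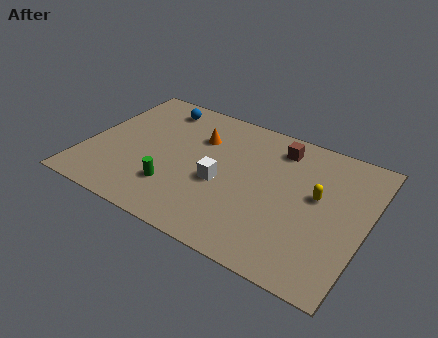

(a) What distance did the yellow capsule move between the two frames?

3.0

The yellow capsule was near (12.6, 7.8) before and (11.2, 5.1) after, so it travelled √(1.4² + 2.7²) ≈ 3.0 units.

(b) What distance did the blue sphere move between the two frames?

0.8

The blue sphere was near (2.3, 7.1) before and (2.9, 7.6) after, so it travelled √(0.6² + 0.5²) ≈ 0.8 units.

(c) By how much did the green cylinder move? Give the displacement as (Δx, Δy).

(-0.4, -2.6)

The green cylinder started near (5.0, 5.0) and ended near (4.6, 2.4).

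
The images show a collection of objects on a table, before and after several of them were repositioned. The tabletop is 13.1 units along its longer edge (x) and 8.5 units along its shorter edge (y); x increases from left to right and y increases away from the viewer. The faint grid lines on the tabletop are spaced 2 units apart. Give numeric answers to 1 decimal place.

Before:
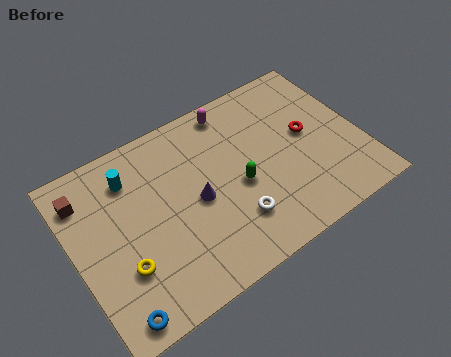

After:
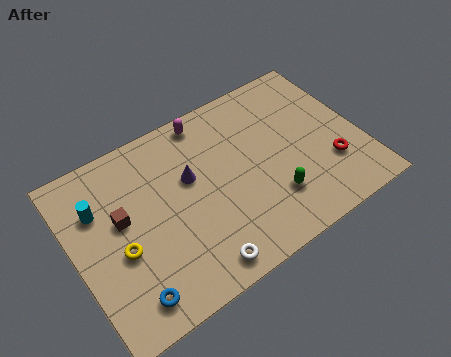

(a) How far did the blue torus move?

0.8

The blue torus moved from about (1.2, 0.9) to (1.9, 1.3), a distance of √(0.7² + 0.4²) ≈ 0.8.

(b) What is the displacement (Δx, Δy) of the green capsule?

(1.3, -1.4)

The green capsule was at about (7.4, 3.7) and moved to about (8.7, 2.3).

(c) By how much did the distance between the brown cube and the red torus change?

-0.6

Before: roughly 10.2 units apart; after: 9.6. That's 0.6 units closer together.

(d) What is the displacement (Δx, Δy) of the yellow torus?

(0.0, 0.8)

From the two frames, the yellow torus sits at roughly (1.9, 2.7) before and (1.9, 3.5) after.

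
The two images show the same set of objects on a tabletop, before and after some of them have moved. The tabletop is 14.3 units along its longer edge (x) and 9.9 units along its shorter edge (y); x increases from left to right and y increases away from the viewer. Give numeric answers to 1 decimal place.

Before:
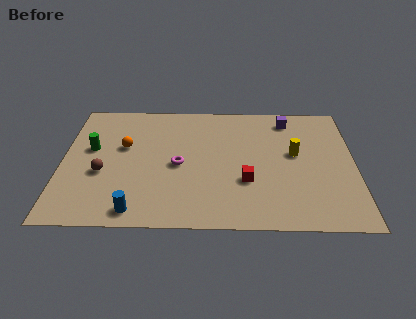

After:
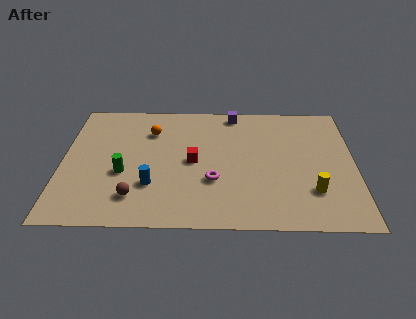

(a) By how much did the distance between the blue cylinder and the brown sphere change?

-2.1

Before: roughly 3.3 units apart; after: 1.2. That's 2.1 units closer together.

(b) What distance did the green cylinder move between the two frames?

2.5

The green cylinder moved from about (1.4, 5.8) to (3.0, 3.9), a distance of √(1.6² + 1.9²) ≈ 2.5.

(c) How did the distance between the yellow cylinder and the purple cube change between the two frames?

+4.5

The distance was about 2.8 in the first image and 7.3 in the second, so they moved 4.5 units further apart.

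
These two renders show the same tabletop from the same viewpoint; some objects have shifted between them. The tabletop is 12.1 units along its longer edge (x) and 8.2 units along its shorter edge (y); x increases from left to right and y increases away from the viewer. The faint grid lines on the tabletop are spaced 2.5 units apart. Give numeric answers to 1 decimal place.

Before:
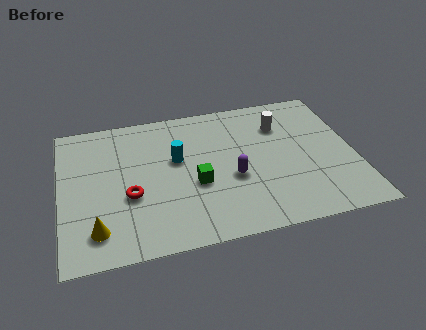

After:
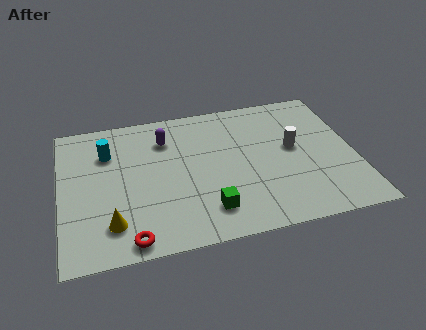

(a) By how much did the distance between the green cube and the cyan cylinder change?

+4.0

Before: roughly 1.7 units apart; after: 5.7. That's 4.0 units further apart.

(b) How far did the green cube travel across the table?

1.6

From (5.5, 3.3) to (5.9, 1.7), the green cube covered √(0.4² + 1.6²) ≈ 1.6 units.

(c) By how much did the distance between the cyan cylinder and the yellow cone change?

-0.6

Before: roughly 4.7 units apart; after: 4.1. That's 0.6 units closer together.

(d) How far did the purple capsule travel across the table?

3.9

From (7.0, 3.3) to (4.4, 6.2), the purple capsule covered √(2.6² + 2.9²) ≈ 3.9 units.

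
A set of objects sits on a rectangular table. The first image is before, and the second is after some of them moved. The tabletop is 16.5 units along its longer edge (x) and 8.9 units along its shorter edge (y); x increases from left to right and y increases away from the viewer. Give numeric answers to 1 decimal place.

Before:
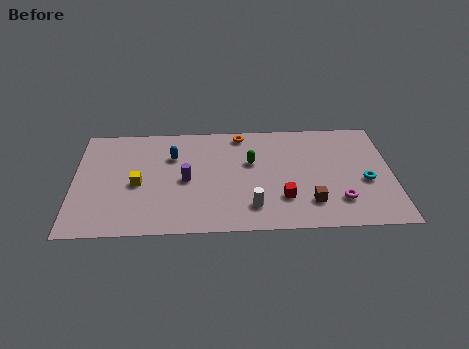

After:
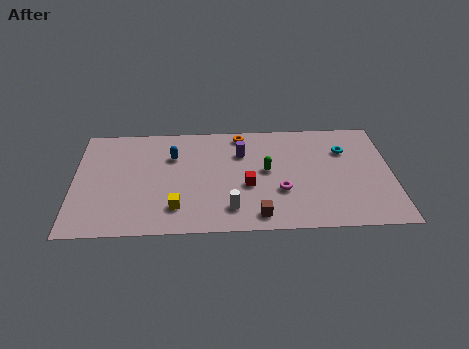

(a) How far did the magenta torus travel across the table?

3.1

From (13.7, 2.2) to (10.7, 3.1), the magenta torus covered √(3.0² + 0.9²) ≈ 3.1 units.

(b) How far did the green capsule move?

1.1

The green capsule was near (9.2, 5.5) before and (10.0, 4.8) after, so it travelled √(0.8² + 0.7²) ≈ 1.1 units.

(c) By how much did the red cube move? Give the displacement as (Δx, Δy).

(-1.8, 1.1)

From the two frames, the red cube sits at roughly (10.8, 2.5) before and (9.0, 3.6) after.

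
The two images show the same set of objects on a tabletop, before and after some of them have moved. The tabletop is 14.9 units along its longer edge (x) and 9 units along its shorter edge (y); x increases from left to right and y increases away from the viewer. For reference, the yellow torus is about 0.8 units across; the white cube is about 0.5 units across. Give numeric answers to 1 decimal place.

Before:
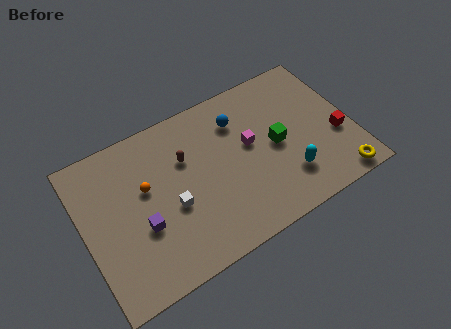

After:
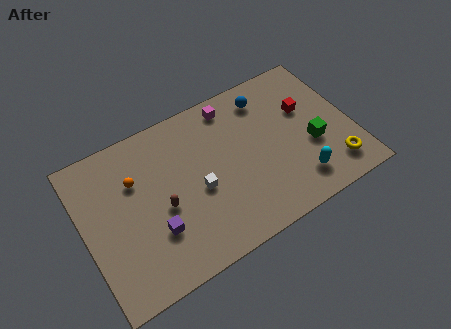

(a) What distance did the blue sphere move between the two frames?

1.8

The blue sphere moved from about (8.9, 6.8) to (10.6, 7.4), a distance of √(1.7² + 0.6²) ≈ 1.8.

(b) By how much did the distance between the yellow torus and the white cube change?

-1.7

The distance was about 9.3 in the first image and 7.6 in the second, so they moved 1.7 units closer together.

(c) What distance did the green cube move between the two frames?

2.1

The green cube was near (10.7, 4.4) before and (12.6, 3.5) after, so it travelled √(1.9² + 0.9²) ≈ 2.1 units.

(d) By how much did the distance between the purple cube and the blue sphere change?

+1.6

Before: roughly 6.8 units apart; after: 8.4. That's 1.6 units further apart.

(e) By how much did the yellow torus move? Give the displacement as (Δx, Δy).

(-0.1, 0.8)

From the two frames, the yellow torus sits at roughly (13.6, 0.9) before and (13.5, 1.7) after.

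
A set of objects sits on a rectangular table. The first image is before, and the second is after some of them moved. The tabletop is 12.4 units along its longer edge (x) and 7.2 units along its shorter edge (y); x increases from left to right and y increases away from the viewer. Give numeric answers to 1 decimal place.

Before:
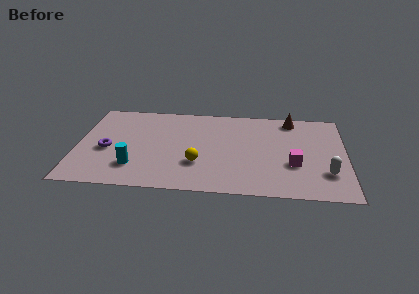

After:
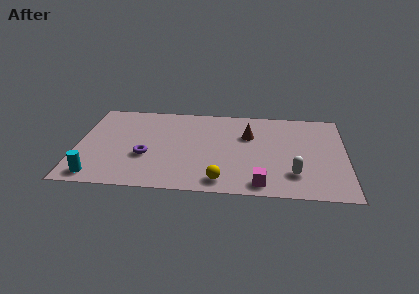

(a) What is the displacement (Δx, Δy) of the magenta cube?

(-1.5, -1.7)

From the two frames, the magenta cube sits at roughly (10.0, 2.6) before and (8.5, 0.9) after.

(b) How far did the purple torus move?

1.8

The purple torus was near (1.4, 3.1) before and (3.2, 2.7) after, so it travelled √(1.8² + 0.4²) ≈ 1.8 units.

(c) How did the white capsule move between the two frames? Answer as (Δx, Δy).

(-1.5, -0.2)

From the two frames, the white capsule sits at roughly (11.5, 2.0) before and (10.0, 1.8) after.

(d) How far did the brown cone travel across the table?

2.5

The brown cone moved from about (9.9, 6.3) to (7.9, 4.8), a distance of √(2.0² + 1.5²) ≈ 2.5.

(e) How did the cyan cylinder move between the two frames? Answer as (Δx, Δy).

(-1.7, -0.9)

The cyan cylinder started near (2.7, 1.8) and ended near (1.0, 0.9).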